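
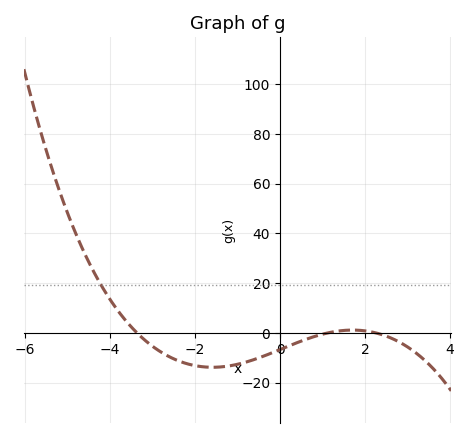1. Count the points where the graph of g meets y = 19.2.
1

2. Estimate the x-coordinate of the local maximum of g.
1.71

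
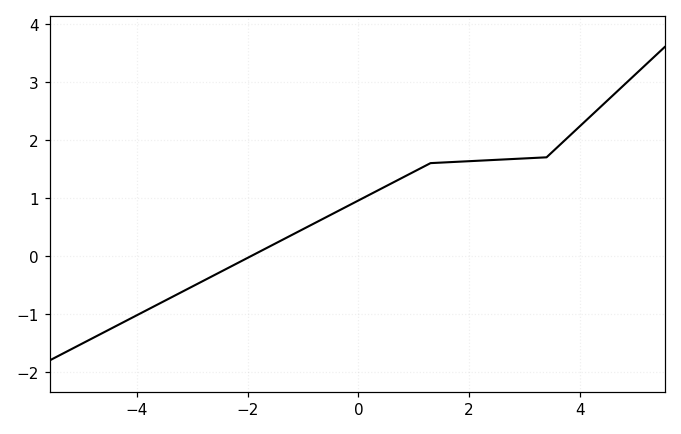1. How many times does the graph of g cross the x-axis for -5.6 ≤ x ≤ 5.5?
1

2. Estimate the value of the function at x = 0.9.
1.4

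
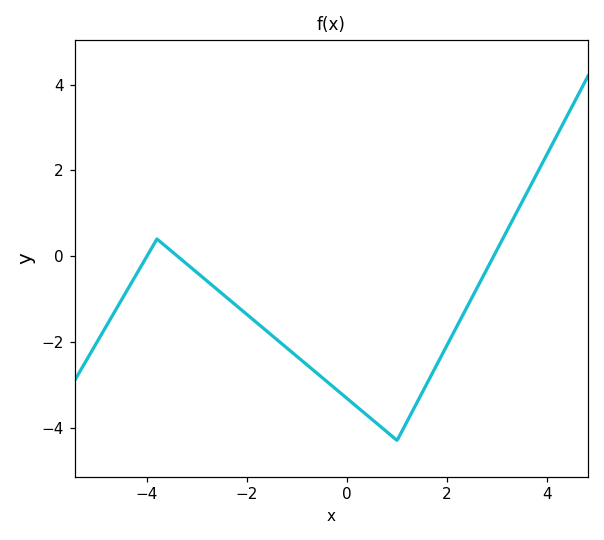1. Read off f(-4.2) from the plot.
-0.403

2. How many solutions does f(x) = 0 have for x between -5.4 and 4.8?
3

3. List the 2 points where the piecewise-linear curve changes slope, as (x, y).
(-3.8, 0.4); (1, -4.3)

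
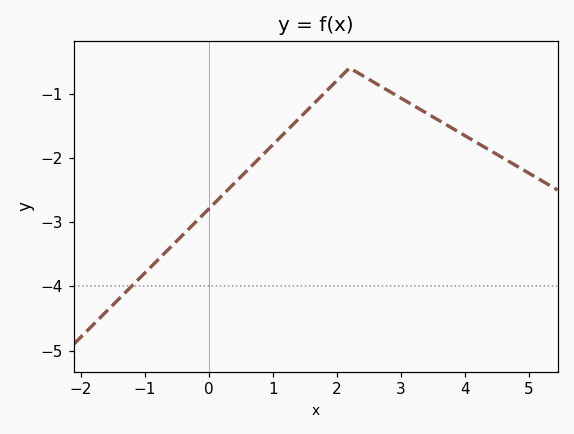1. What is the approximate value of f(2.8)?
-0.951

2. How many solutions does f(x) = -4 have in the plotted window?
1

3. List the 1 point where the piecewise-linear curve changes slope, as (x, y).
(2.2, -0.6)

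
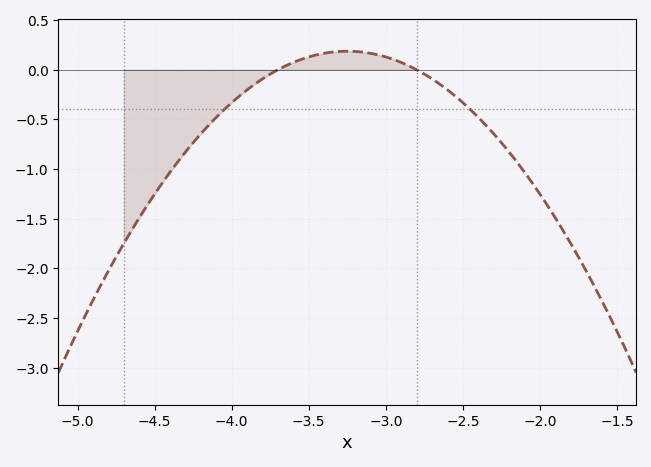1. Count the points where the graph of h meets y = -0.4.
2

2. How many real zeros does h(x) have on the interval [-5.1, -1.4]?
2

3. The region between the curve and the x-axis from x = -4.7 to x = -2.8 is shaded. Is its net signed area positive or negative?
negative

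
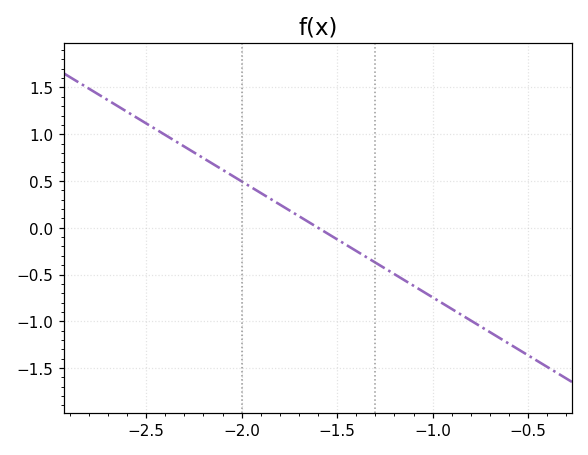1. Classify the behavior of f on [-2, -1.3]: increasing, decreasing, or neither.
decreasing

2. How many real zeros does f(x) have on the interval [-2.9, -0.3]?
1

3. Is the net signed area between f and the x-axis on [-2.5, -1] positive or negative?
positive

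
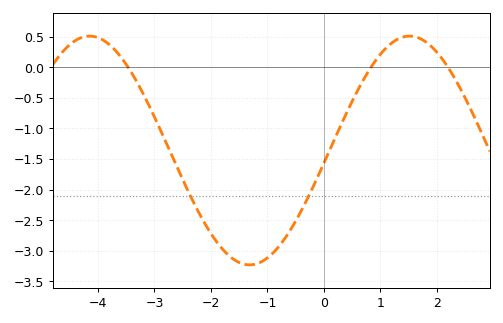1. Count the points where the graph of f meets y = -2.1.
2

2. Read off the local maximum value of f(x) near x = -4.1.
0.5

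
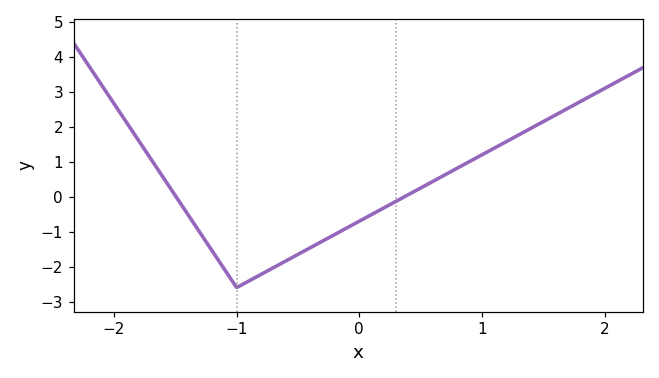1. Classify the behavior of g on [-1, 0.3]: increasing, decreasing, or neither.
increasing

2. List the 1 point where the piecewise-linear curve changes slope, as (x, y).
(-1, -2.6)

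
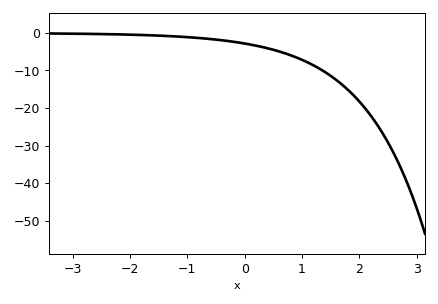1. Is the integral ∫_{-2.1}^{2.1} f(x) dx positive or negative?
negative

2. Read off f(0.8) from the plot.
-5.96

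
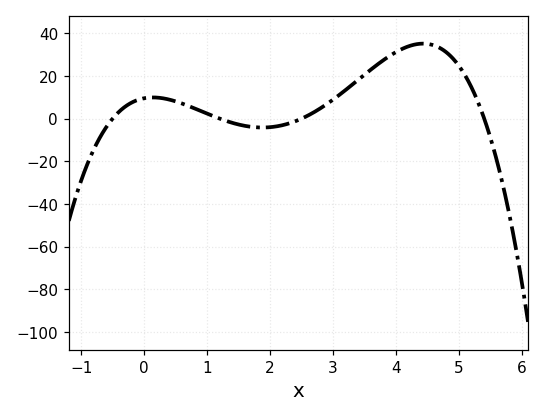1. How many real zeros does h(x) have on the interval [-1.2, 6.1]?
4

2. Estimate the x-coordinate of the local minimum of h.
1.88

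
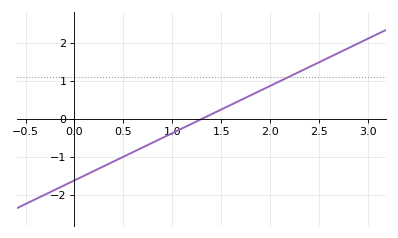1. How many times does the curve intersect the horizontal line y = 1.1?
1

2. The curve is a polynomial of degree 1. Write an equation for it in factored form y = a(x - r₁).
y = 1.25(x - 1.3)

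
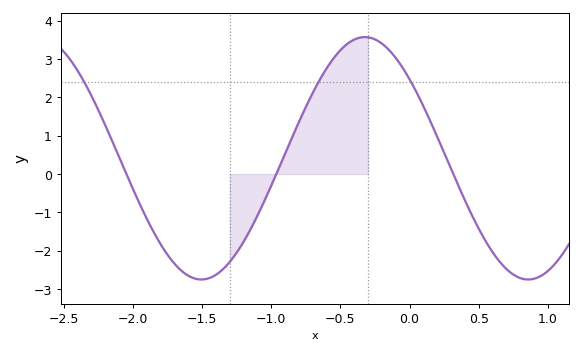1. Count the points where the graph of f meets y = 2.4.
3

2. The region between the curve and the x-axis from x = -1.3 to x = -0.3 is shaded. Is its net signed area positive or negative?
positive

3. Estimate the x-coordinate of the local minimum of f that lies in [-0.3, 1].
0.858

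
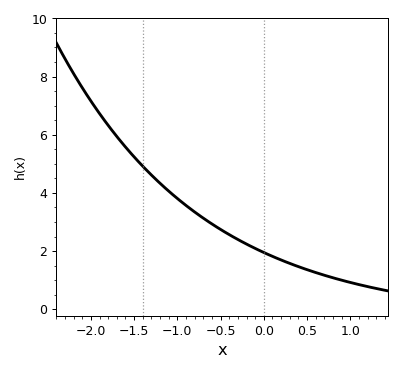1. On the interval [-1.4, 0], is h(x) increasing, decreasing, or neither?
decreasing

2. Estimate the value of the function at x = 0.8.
1.08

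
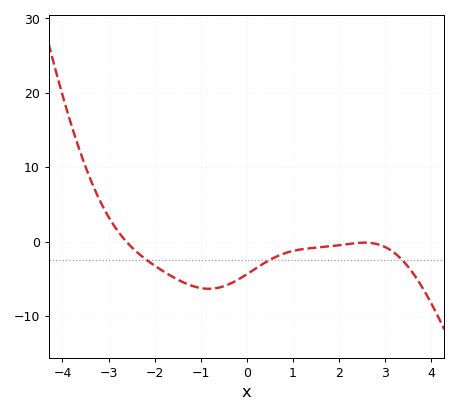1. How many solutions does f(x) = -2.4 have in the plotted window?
3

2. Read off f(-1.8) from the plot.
-4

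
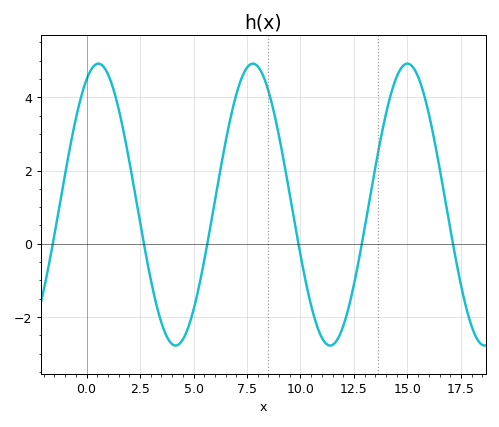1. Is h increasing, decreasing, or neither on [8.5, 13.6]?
neither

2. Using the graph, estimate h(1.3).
4.13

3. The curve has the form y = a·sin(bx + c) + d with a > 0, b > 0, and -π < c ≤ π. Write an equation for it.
y = 3.85sin(0.87x + 1.09) + 1.07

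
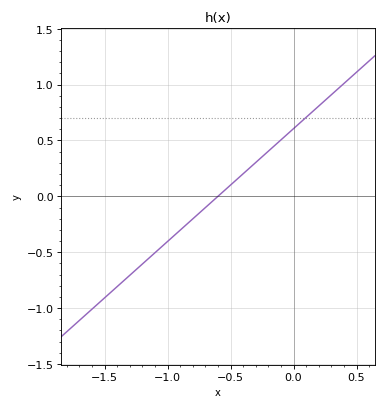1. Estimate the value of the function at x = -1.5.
-0.9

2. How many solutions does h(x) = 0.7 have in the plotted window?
1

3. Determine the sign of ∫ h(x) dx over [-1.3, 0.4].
positive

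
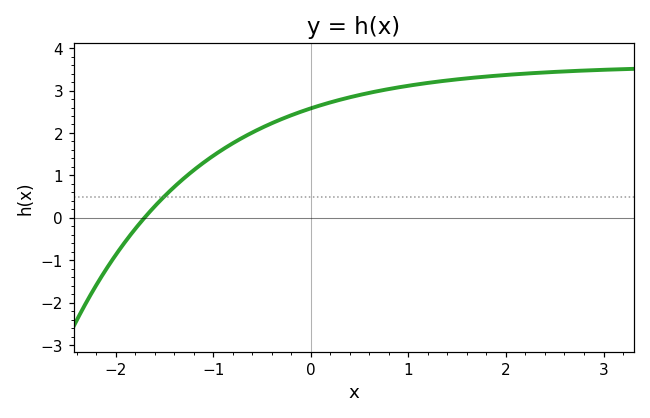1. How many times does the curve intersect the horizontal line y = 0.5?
1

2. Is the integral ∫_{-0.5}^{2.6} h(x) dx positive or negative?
positive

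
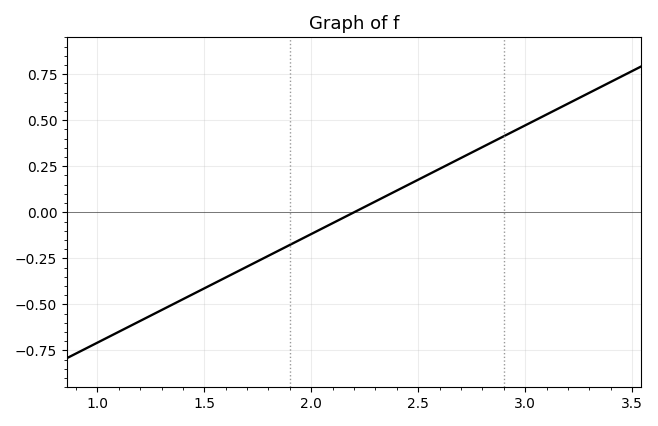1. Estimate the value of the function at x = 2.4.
0.118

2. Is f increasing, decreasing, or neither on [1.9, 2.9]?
increasing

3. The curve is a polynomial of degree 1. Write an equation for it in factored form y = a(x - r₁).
y = 0.59(x - 2.2)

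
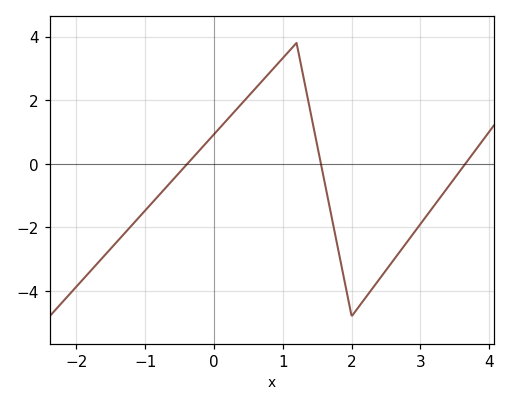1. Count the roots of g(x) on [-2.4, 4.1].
3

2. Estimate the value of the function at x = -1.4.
-2.4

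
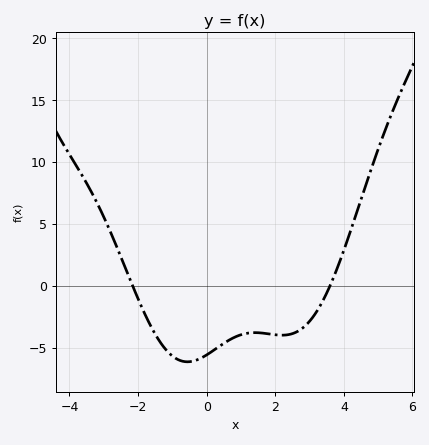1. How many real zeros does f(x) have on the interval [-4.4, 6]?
2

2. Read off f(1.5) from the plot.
-4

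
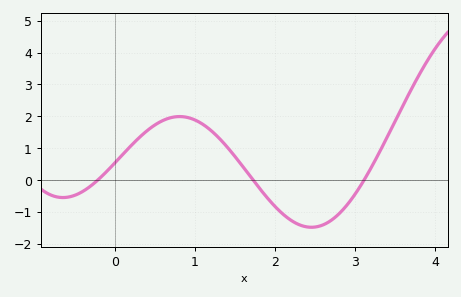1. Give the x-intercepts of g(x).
-0.216, 1.73, 3.11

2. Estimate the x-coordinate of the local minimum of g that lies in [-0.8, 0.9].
-0.65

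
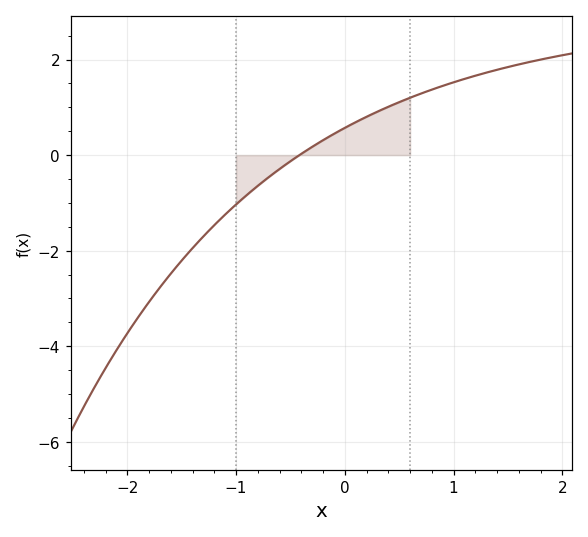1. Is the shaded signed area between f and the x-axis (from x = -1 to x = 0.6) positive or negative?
positive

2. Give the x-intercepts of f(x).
-0.4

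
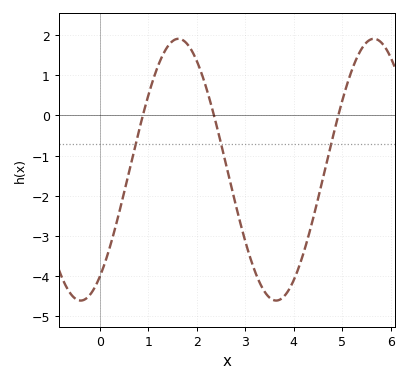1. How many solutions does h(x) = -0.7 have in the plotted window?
3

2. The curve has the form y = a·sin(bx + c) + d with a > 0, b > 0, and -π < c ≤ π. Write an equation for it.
y = 3.26sin(1.56x - 0.96) - 1.35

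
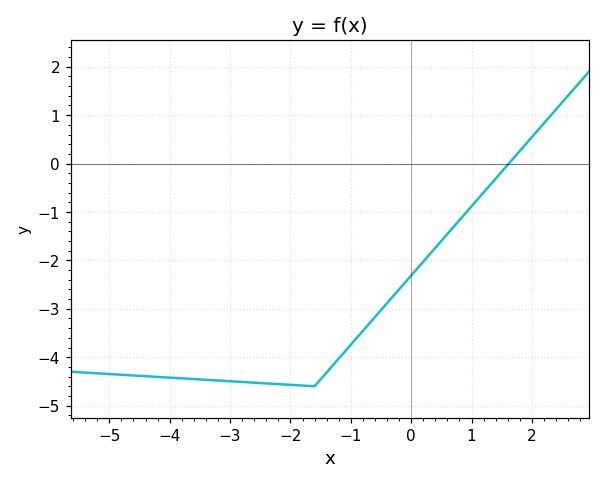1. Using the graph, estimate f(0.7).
-1.31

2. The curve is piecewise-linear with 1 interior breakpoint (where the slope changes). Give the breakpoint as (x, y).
(-1.6, -4.6)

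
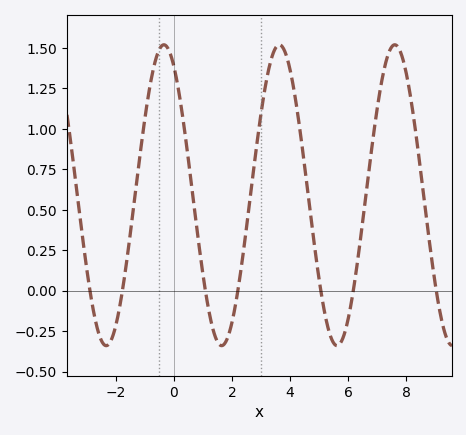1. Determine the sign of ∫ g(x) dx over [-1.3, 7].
positive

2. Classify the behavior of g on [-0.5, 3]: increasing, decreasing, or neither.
neither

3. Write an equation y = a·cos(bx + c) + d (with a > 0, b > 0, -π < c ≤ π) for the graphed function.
y = 0.93cos(1.58x + 0.542) + 0.59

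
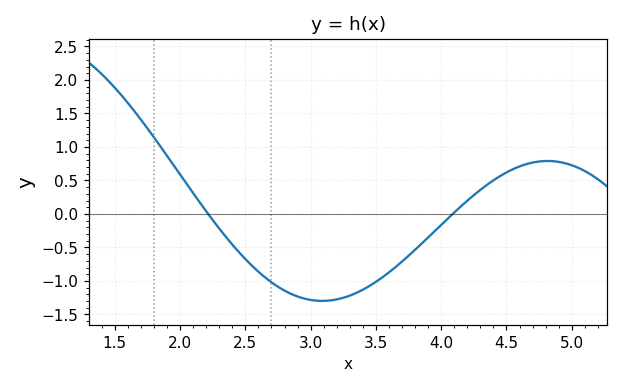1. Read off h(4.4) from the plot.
0.501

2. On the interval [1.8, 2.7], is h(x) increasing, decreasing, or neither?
decreasing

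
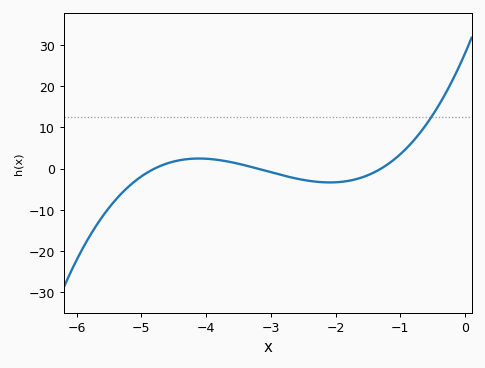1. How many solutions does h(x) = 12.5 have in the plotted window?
1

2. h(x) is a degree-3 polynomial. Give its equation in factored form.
y = 1.4(x + 4.8)(x + 3.2)(x + 1.3)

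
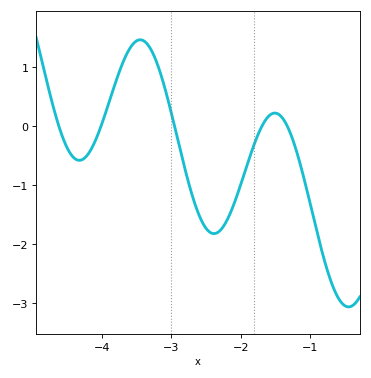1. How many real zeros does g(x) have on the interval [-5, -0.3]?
5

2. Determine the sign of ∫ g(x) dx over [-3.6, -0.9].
negative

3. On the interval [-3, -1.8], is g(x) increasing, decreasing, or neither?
neither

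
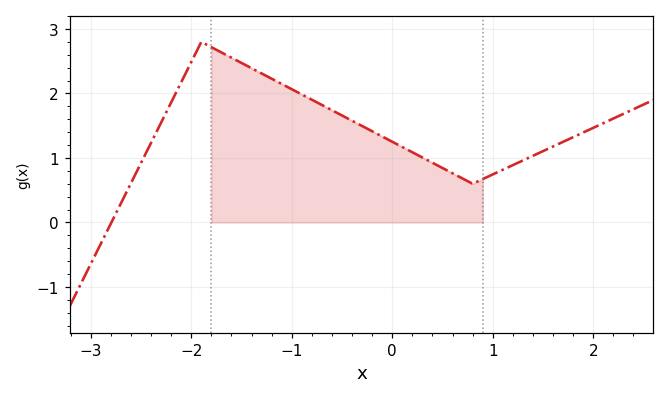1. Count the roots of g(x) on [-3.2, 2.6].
1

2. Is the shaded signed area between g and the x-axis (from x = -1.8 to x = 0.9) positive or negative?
positive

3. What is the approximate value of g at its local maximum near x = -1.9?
2.8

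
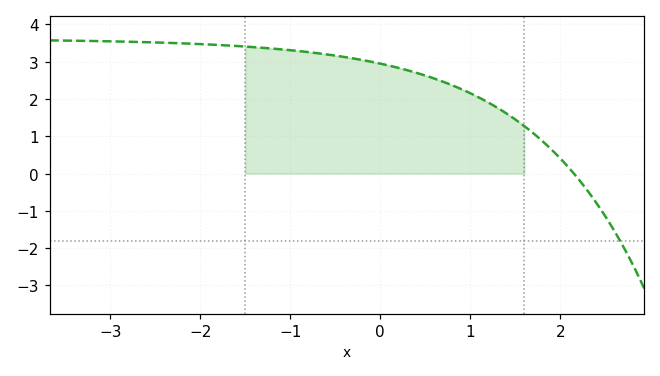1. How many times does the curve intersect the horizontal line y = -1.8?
1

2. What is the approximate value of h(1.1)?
2.04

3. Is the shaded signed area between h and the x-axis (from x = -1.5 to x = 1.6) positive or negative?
positive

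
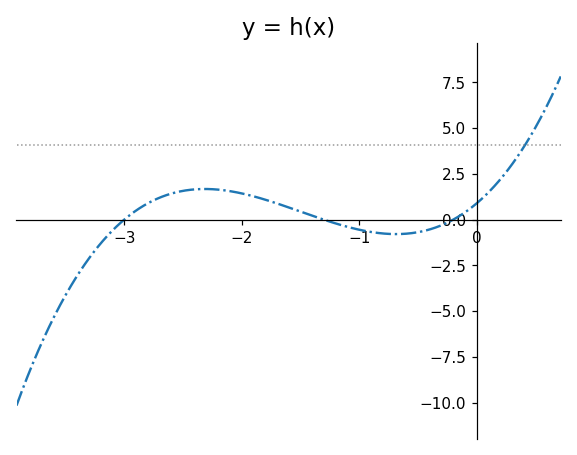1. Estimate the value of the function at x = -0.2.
0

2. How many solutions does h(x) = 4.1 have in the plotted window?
1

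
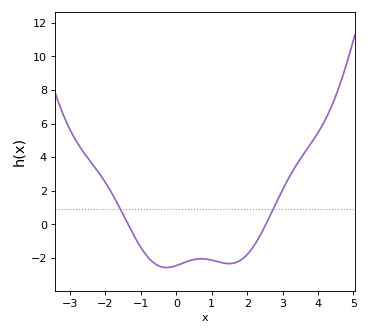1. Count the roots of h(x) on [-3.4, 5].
2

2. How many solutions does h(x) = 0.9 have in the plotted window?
2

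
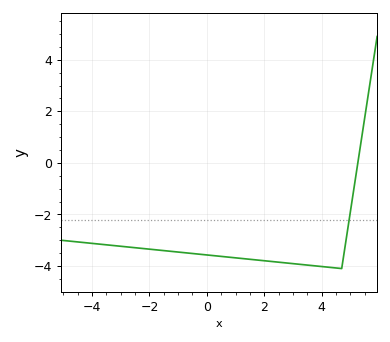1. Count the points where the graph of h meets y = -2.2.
1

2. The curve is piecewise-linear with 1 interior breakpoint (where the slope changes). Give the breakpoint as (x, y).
(4.7, -4.1)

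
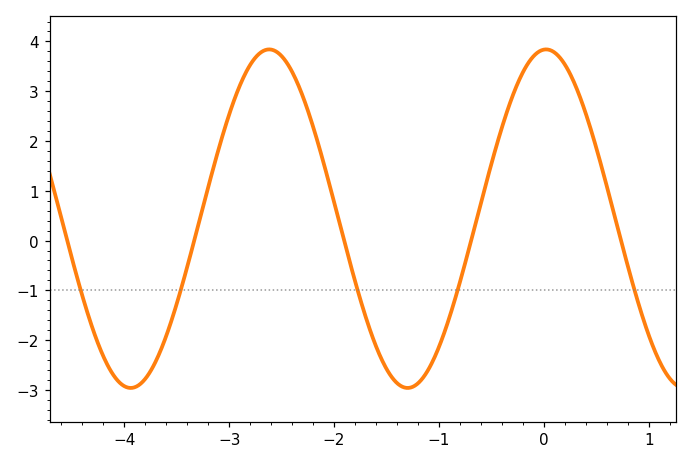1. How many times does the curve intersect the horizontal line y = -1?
5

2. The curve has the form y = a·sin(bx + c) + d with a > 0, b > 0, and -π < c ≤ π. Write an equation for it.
y = 3.4sin(2.4x + 1.5) + 0.44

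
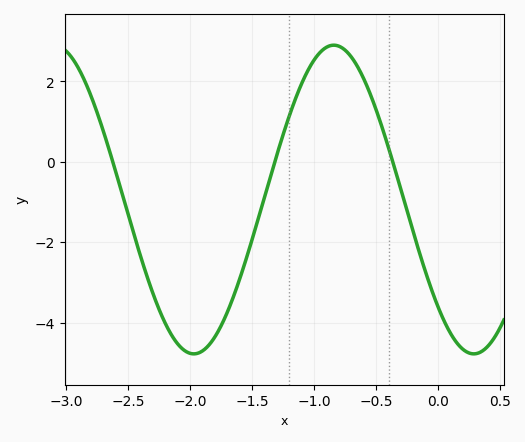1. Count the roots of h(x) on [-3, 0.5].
3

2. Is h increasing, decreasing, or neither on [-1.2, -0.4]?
neither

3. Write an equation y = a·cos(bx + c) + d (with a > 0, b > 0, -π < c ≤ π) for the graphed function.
y = 3.84cos(2.78x + 2.34) - 0.94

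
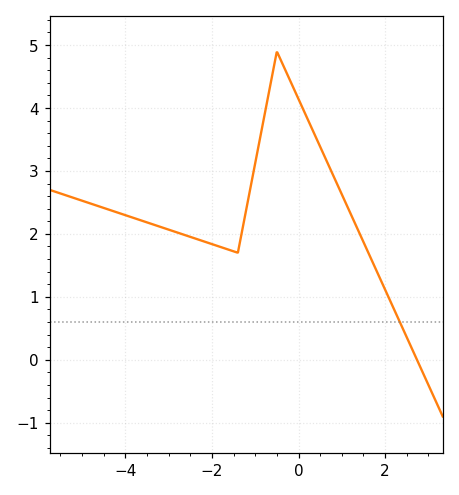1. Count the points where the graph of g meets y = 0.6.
1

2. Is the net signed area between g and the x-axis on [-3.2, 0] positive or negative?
positive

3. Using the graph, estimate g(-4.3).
2.4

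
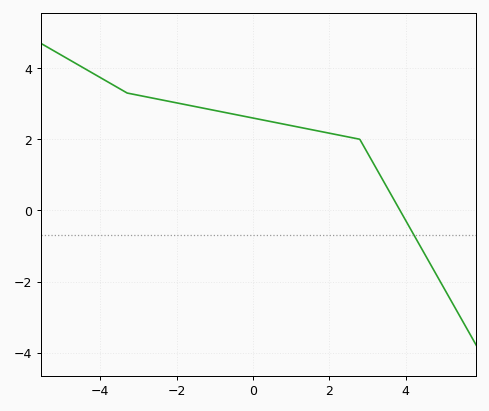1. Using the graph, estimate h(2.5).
2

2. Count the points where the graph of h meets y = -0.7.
1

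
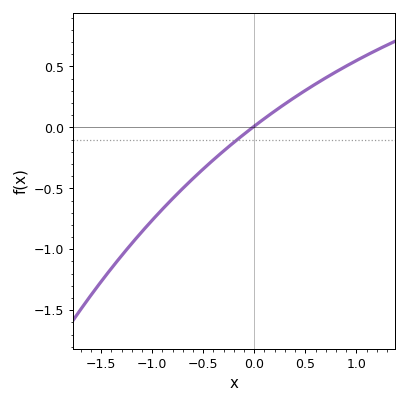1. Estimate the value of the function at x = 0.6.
0.35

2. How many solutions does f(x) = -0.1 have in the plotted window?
1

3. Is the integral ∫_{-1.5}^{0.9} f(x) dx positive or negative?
negative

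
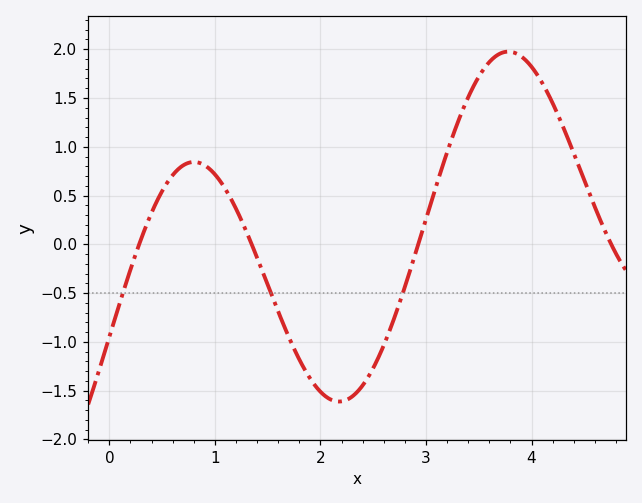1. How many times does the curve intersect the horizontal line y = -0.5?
3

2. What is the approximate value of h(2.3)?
-1.56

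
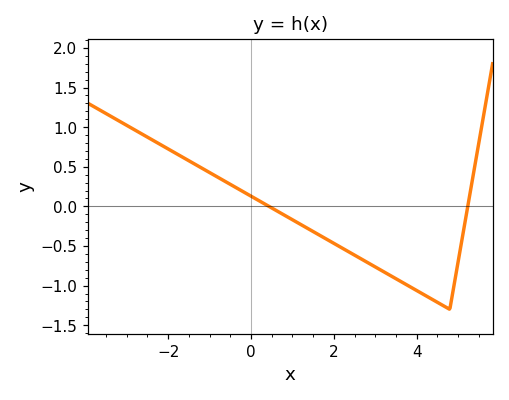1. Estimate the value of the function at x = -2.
0.7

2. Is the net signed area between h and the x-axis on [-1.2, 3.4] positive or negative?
negative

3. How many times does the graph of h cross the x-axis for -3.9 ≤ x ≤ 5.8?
2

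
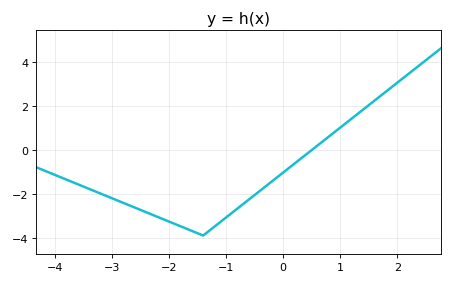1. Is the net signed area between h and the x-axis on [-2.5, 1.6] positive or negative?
negative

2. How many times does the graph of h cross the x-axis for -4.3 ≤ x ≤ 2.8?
1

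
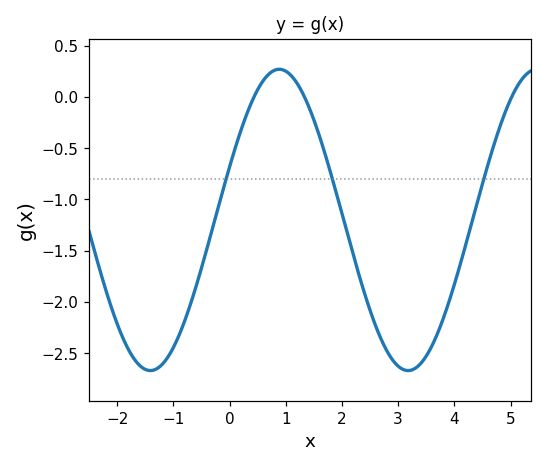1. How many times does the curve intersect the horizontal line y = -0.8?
3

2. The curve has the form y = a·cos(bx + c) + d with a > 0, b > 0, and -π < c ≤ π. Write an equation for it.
y = 1.47cos(1.37x - 1.21) - 1.2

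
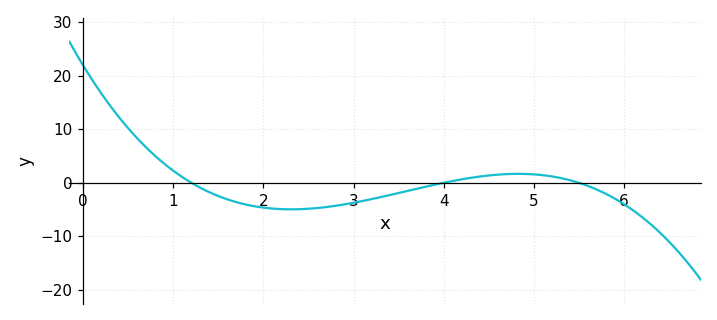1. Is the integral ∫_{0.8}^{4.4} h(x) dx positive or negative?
negative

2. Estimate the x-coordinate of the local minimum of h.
2.31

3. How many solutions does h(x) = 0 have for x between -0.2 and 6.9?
3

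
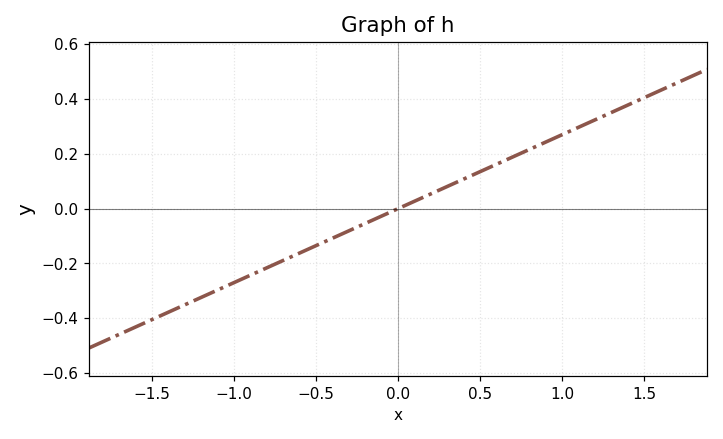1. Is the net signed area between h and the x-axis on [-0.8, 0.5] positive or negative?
negative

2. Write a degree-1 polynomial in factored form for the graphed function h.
y = 0.27(x - 0)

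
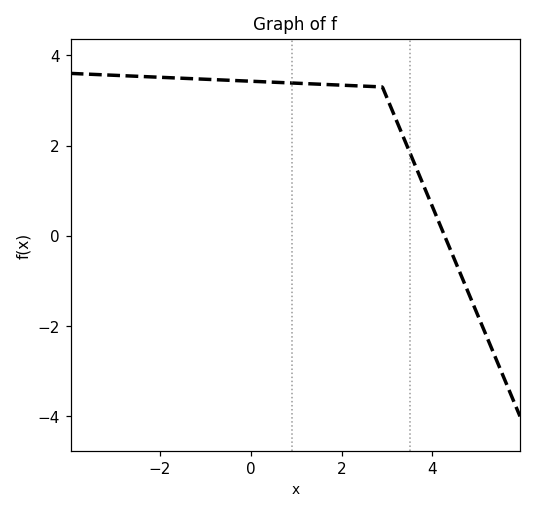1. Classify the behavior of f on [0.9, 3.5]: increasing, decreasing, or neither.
decreasing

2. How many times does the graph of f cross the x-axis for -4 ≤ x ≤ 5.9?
1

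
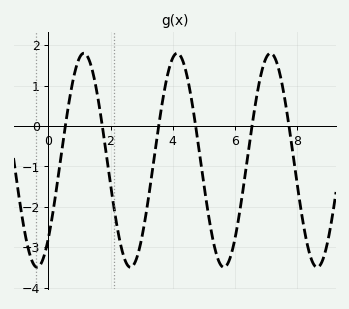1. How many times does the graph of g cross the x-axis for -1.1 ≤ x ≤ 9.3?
6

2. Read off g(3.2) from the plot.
-1.9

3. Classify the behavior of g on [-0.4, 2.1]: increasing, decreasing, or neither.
neither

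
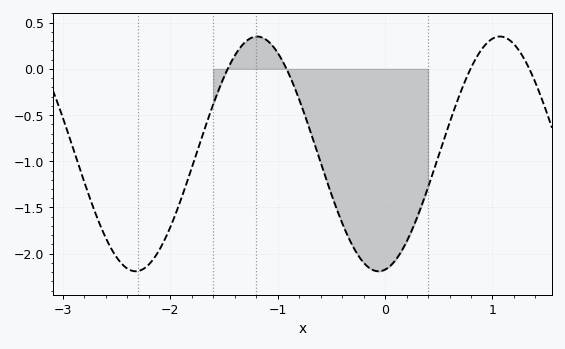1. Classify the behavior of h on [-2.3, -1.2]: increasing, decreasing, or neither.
increasing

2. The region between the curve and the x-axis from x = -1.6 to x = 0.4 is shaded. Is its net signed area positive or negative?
negative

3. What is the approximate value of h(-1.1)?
0.31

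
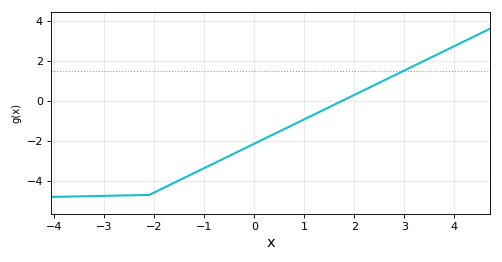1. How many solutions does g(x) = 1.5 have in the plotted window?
1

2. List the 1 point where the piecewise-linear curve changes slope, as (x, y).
(-2.1, -4.7)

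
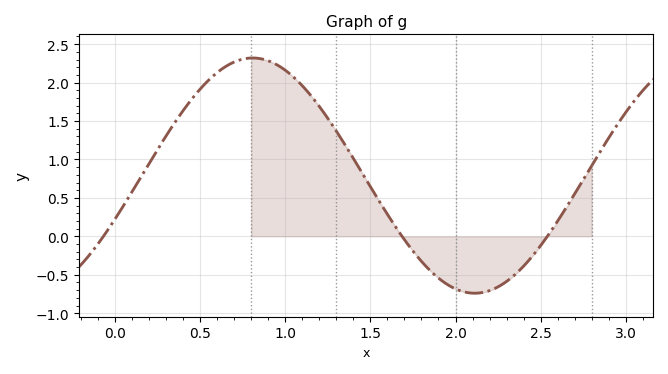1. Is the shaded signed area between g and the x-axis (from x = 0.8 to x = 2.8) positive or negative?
positive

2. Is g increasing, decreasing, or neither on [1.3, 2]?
decreasing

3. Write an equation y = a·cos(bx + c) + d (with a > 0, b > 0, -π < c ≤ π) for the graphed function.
y = 1.53cos(2.4x - 1.9) + 0.79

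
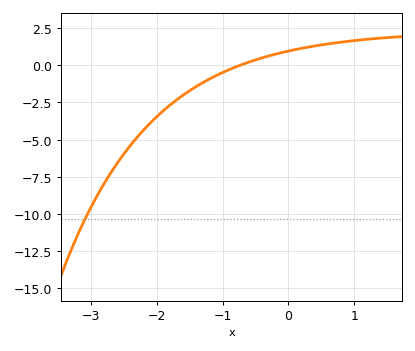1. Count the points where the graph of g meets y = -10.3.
1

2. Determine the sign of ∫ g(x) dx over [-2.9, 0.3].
negative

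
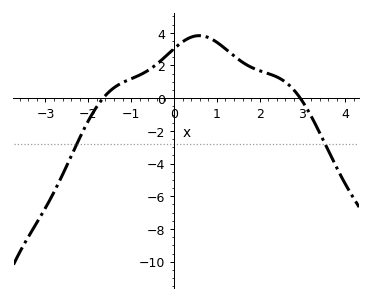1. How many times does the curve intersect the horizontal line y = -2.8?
2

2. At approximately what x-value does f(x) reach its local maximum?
0.591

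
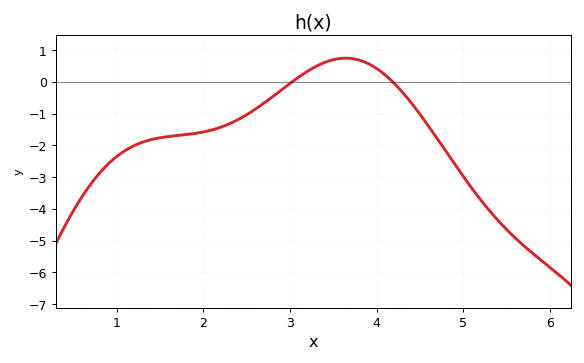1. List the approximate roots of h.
3, 4.2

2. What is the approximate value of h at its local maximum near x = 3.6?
0.7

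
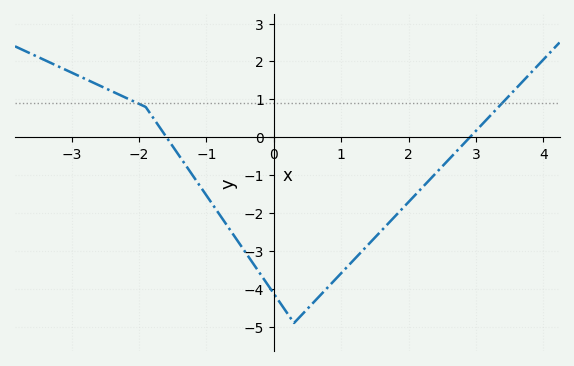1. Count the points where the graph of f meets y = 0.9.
2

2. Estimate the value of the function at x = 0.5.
-4.52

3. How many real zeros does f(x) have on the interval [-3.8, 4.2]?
2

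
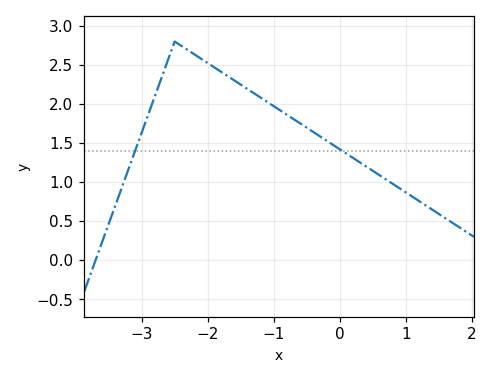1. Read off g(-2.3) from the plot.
2.7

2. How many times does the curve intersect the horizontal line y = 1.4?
2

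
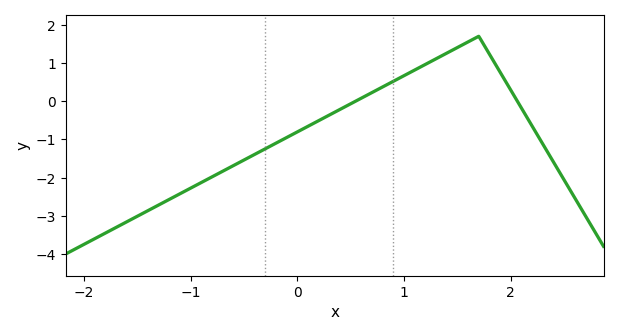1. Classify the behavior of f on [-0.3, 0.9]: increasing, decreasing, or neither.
increasing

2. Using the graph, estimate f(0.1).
-0.658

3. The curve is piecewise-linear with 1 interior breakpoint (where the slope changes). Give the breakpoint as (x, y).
(1.7, 1.7)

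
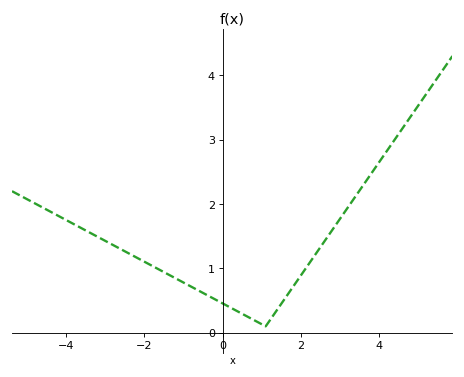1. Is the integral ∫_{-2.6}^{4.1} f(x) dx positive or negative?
positive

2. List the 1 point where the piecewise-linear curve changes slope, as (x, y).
(1.1, 0.1)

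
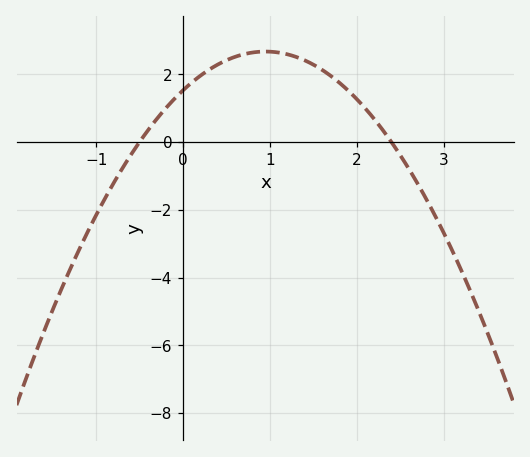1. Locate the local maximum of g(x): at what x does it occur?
0.95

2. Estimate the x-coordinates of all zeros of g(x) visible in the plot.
-0.5, 2.4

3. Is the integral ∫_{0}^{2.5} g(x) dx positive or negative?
positive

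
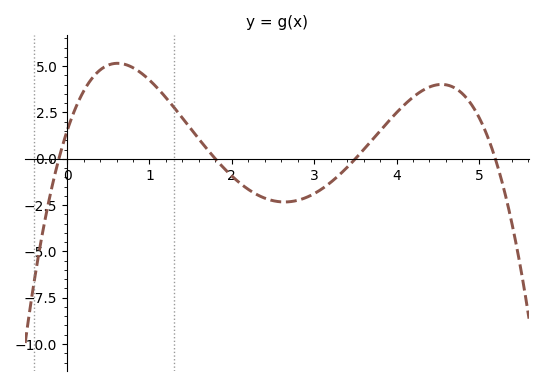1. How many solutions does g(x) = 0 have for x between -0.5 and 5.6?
4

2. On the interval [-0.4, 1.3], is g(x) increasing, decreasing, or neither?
neither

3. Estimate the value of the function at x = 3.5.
0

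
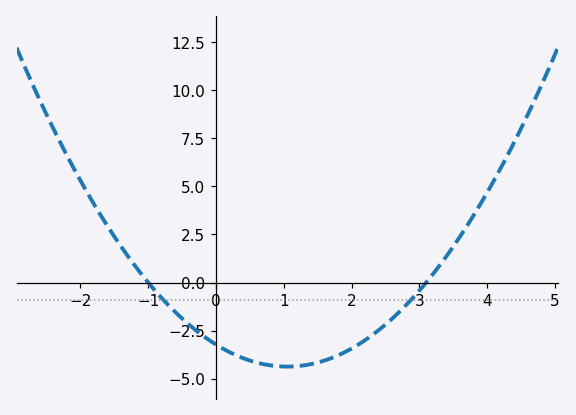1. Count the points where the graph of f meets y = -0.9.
2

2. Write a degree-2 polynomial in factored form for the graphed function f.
y = 1.04(x + 1)(x - 3.1)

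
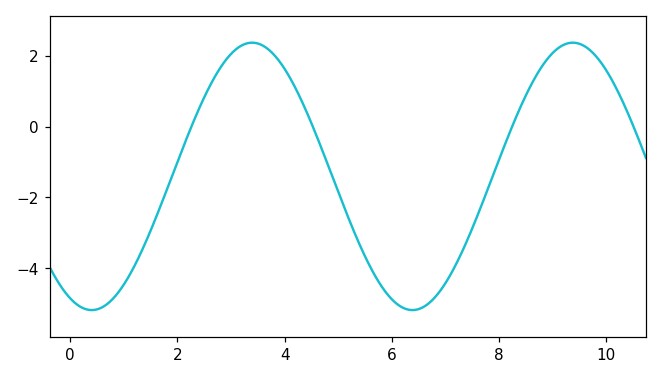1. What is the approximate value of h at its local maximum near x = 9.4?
2.4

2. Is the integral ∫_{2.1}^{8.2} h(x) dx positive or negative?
negative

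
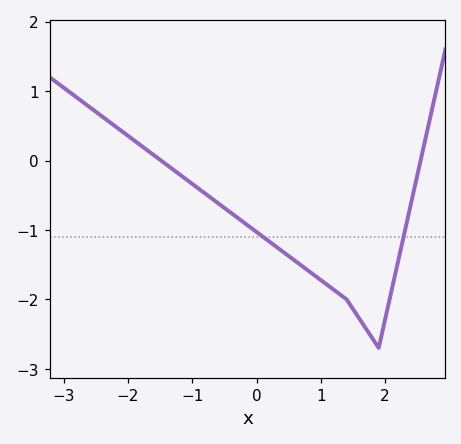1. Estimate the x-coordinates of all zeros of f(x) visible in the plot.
-1.49, 2.55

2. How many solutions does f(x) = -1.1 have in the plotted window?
2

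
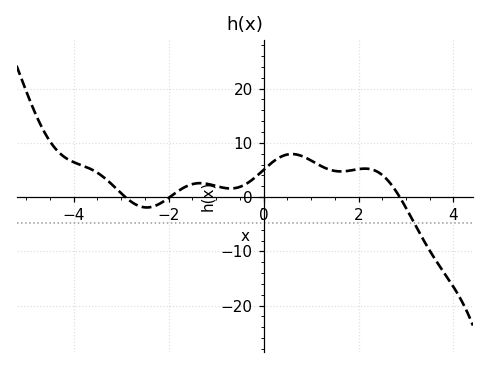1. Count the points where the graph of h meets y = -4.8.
1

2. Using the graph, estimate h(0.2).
6.53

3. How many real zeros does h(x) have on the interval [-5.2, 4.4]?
3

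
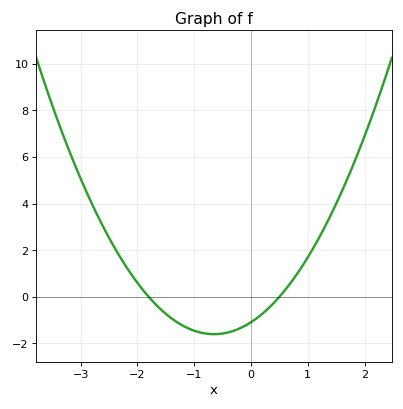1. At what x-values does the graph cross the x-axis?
-1.8, 0.5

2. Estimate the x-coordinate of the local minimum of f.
-0.65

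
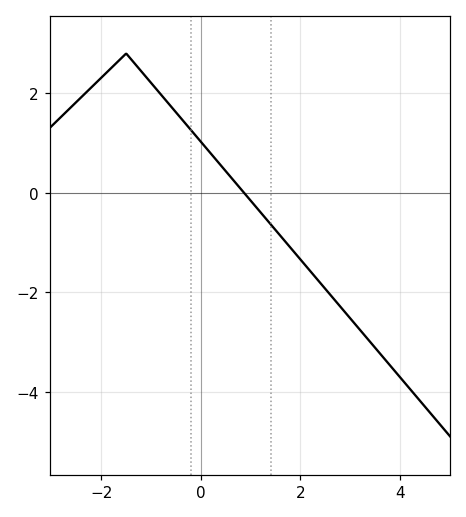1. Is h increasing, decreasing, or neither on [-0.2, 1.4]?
decreasing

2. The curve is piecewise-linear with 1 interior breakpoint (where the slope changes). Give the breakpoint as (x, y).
(-1.5, 2.8)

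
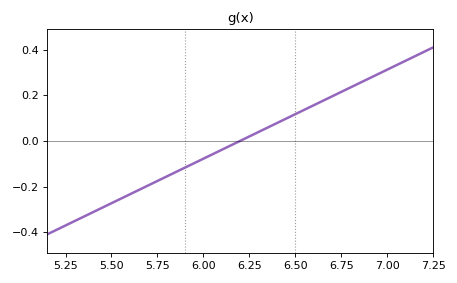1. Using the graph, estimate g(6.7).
0.2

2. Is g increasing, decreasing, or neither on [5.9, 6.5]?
increasing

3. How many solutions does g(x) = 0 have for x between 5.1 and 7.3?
1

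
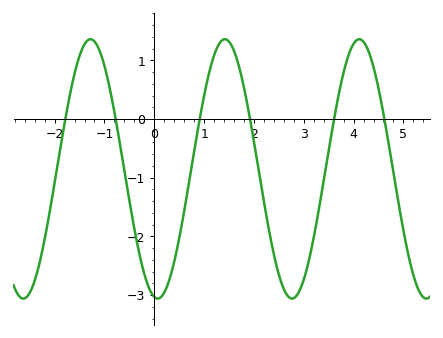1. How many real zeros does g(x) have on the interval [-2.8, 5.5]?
6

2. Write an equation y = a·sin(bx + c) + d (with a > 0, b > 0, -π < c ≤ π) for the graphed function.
y = 2.21sin(2.33x - 1.73) - 0.85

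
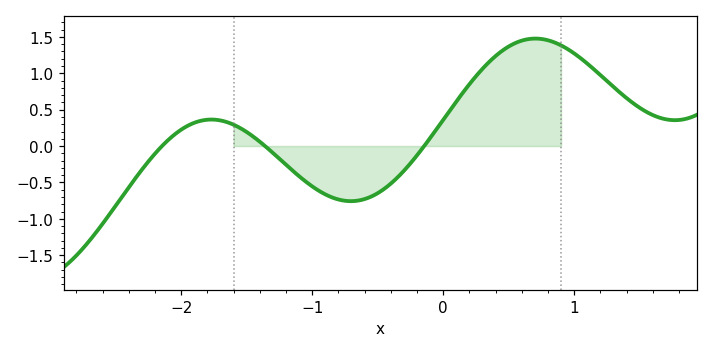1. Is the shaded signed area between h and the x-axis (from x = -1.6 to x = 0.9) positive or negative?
positive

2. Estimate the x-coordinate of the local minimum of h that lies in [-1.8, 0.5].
-0.703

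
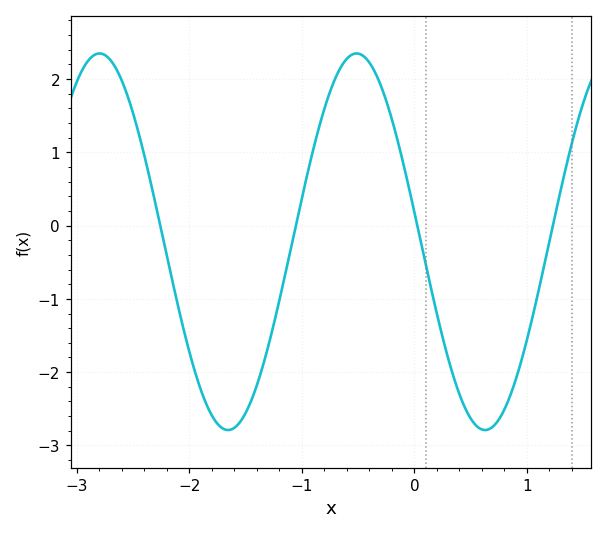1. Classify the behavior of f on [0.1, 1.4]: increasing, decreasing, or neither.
neither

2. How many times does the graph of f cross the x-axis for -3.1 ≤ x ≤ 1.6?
4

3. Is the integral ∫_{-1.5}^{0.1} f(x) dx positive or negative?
positive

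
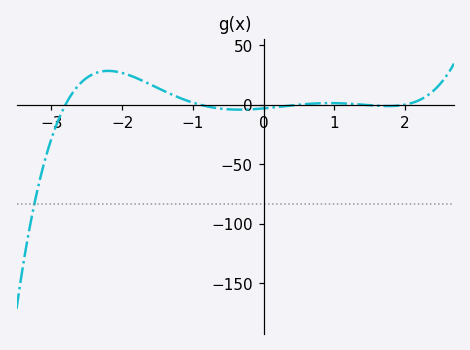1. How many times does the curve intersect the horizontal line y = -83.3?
1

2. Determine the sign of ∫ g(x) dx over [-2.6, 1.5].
positive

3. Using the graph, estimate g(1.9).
-0.82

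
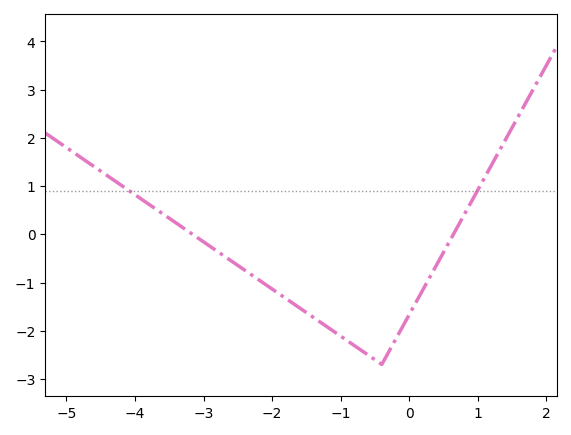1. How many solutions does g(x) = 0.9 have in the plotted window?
2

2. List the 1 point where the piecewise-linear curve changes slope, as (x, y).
(-0.4, -2.7)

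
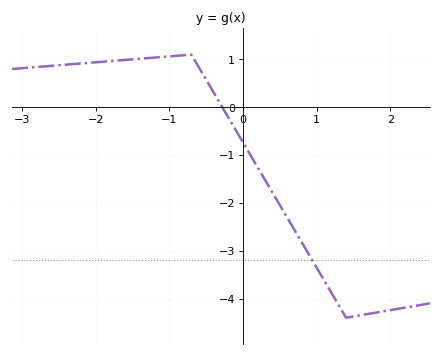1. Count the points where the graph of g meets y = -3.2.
1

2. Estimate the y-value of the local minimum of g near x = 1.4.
-4.4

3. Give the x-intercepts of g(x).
-0.3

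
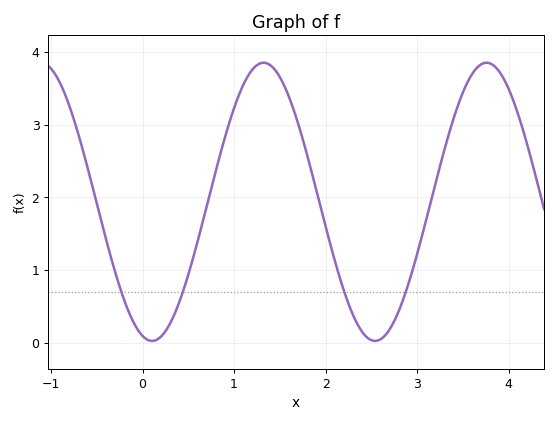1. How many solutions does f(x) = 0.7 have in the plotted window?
4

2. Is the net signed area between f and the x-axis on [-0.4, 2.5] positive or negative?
positive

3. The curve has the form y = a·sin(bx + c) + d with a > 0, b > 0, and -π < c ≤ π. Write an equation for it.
y = 1.91sin(2.6x - 1.8) + 1.94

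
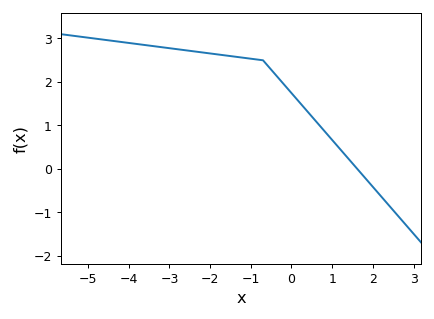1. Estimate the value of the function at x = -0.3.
2.1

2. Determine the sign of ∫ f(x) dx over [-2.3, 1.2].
positive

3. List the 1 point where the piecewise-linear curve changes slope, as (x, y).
(-0.7, 2.5)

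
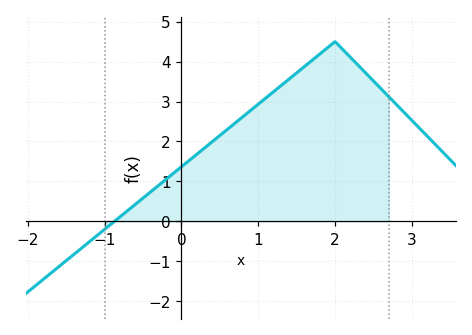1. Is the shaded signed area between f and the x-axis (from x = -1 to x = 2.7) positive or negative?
positive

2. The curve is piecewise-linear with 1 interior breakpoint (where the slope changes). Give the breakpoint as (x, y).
(2, 4.5)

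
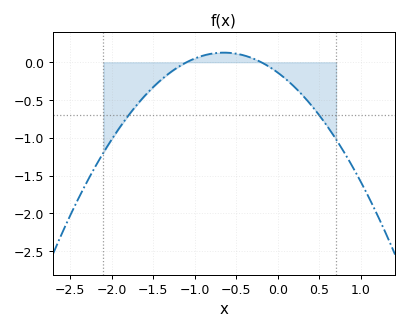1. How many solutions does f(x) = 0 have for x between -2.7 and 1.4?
2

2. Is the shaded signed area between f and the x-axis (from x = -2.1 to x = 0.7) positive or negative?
negative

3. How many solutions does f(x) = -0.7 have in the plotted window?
2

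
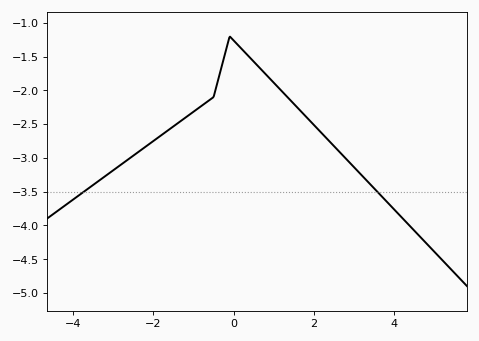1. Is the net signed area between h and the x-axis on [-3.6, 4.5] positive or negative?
negative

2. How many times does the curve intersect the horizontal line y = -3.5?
2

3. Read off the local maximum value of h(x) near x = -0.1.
-1.2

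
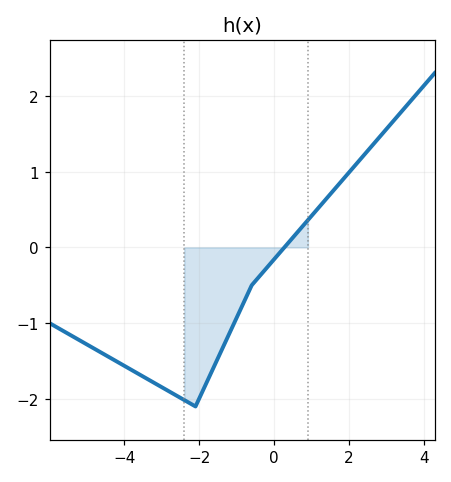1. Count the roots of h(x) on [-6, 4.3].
1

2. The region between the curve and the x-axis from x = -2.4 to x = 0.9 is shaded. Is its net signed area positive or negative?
negative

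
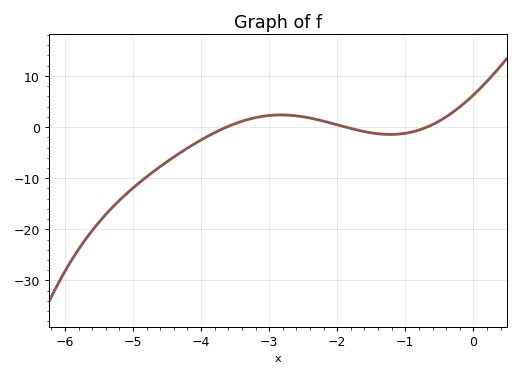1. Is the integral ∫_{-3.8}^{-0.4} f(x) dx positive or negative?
positive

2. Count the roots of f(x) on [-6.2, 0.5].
3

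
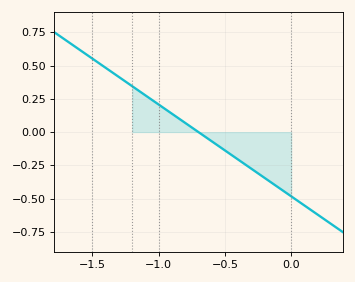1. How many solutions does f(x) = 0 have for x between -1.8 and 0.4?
1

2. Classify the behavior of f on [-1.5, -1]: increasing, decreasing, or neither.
decreasing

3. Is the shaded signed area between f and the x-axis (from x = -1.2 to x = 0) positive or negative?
negative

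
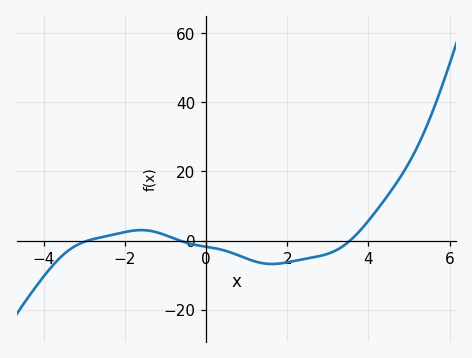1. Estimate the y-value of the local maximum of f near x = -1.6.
3.03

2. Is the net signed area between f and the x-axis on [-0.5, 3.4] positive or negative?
negative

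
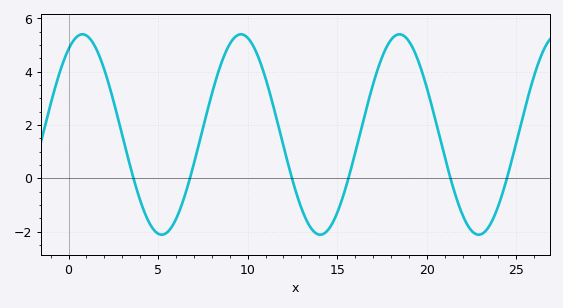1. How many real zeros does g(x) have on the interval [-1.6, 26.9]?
6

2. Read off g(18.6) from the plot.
5.4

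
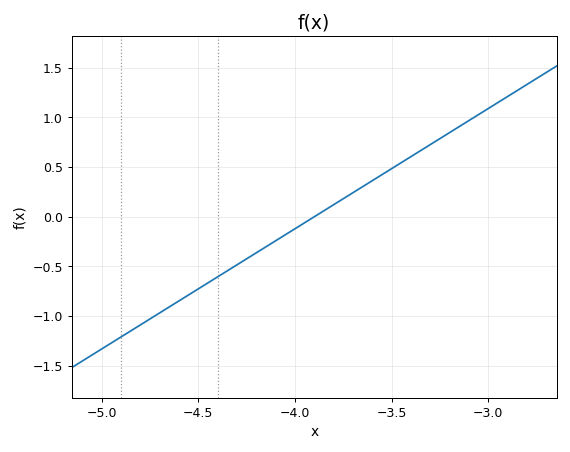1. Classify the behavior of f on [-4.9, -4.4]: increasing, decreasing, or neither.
increasing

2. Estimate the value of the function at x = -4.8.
-1.1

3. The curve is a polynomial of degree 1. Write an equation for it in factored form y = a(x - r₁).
y = 1.21(x + 3.9)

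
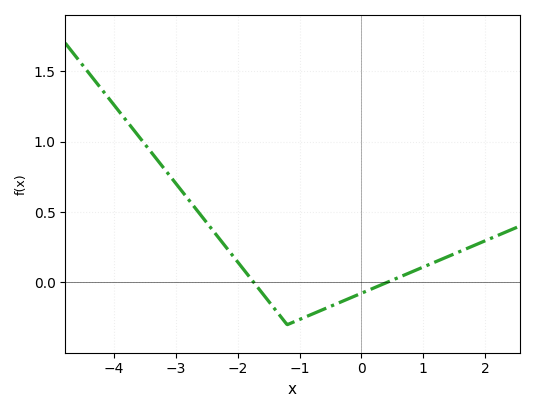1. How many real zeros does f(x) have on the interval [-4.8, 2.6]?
2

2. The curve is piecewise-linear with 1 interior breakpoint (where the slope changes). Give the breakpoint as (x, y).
(-1.2, -0.3)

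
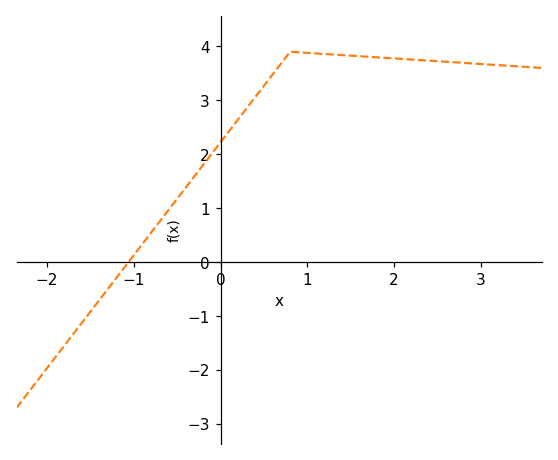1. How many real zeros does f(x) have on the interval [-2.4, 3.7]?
1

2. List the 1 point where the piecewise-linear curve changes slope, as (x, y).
(0.8, 3.9)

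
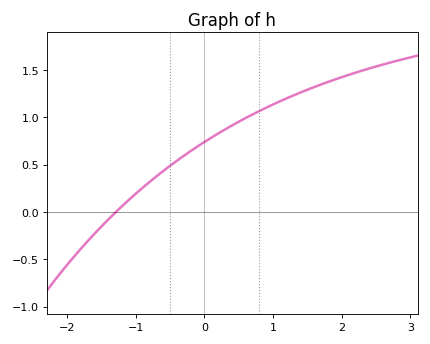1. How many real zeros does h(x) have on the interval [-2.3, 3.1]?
1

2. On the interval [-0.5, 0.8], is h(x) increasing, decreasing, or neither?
increasing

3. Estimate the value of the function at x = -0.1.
0.693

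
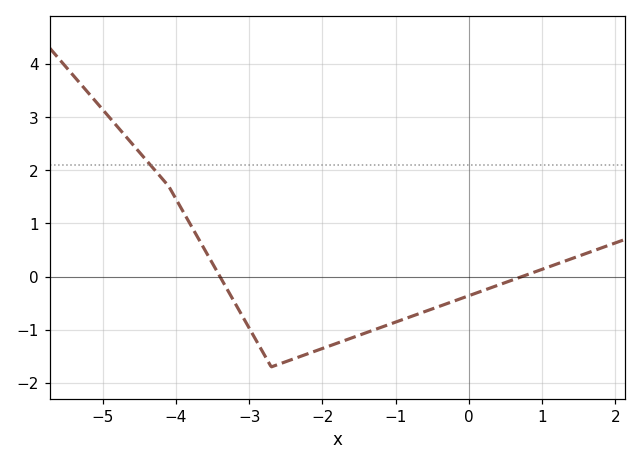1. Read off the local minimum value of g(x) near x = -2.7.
-1.7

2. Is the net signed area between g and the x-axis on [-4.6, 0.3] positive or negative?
negative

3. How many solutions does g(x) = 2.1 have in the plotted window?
1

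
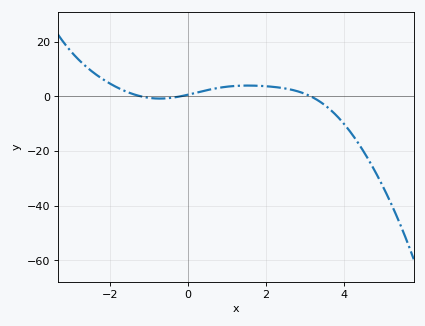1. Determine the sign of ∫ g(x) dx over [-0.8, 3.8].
positive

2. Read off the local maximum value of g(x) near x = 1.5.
3.89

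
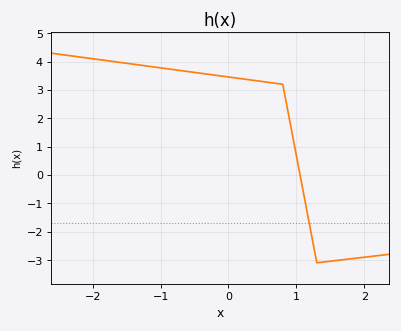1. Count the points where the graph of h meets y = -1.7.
1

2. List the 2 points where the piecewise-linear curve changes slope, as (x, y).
(0.8, 3.2); (1.3, -3.1)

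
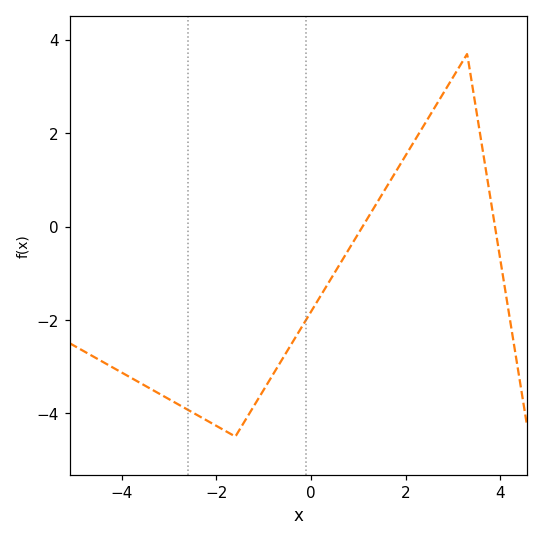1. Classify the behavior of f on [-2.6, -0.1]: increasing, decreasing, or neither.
neither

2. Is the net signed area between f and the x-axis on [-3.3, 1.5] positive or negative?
negative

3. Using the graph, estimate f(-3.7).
-3.3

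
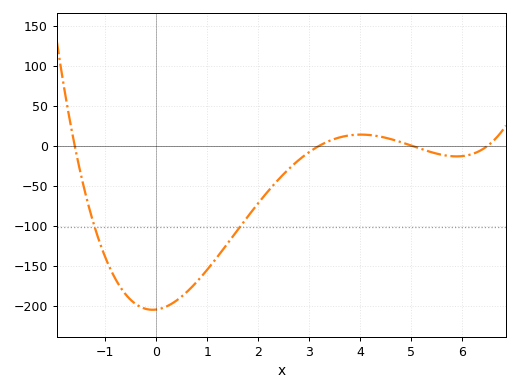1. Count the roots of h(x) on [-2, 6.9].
4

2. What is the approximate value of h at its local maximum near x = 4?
15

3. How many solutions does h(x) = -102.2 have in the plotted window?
2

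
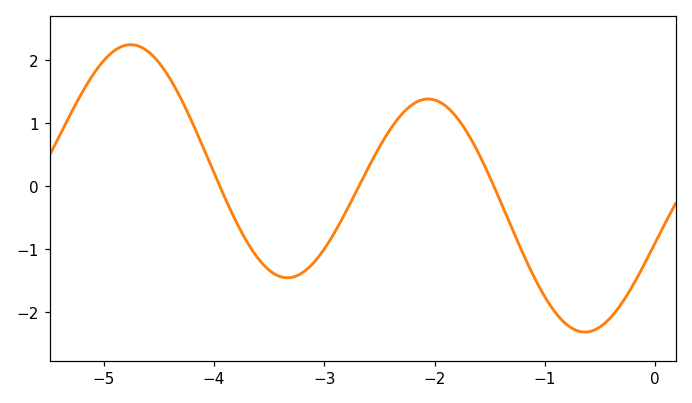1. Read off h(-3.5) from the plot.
-1.3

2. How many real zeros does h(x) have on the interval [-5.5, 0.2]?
3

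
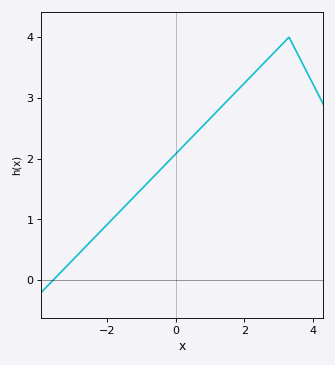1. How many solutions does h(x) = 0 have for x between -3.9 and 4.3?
1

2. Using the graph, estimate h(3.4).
3.9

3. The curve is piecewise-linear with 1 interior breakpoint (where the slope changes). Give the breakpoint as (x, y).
(3.3, 4)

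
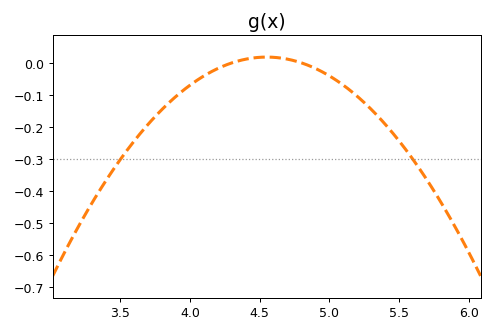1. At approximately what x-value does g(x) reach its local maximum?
4.55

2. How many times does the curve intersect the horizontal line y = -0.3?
2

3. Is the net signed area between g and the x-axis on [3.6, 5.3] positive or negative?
negative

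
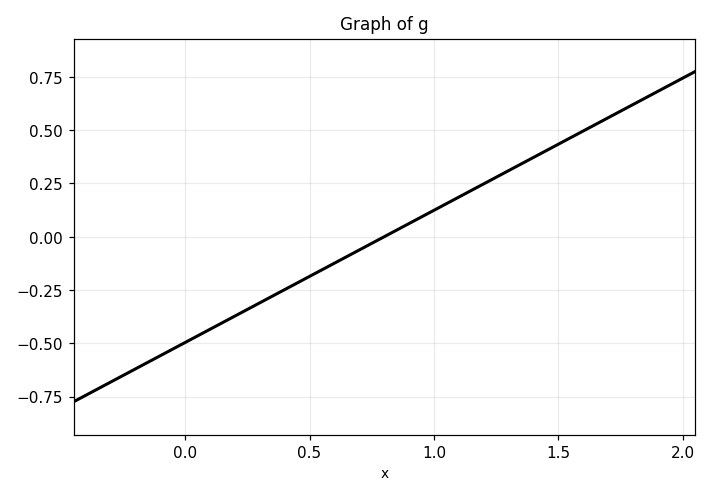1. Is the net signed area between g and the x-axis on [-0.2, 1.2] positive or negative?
negative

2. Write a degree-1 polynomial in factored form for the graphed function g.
y = 0.62(x - 0.8)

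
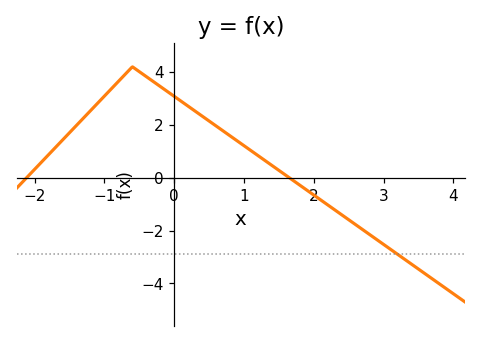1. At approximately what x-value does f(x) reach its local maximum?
-0.599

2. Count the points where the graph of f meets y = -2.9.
1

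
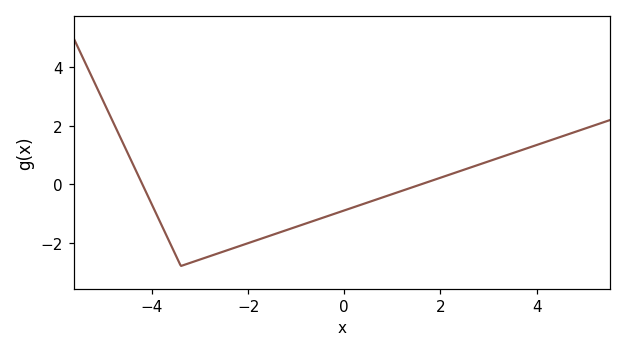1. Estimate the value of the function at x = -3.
-2.58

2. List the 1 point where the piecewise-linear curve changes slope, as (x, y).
(-3.4, -2.8)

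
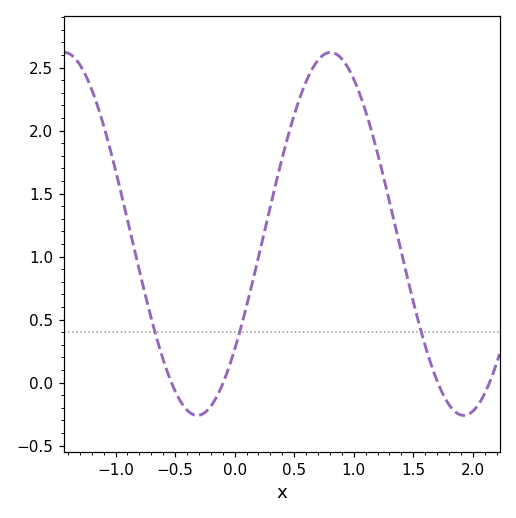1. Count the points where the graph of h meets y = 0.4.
3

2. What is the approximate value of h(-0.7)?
0.51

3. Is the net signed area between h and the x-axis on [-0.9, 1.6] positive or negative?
positive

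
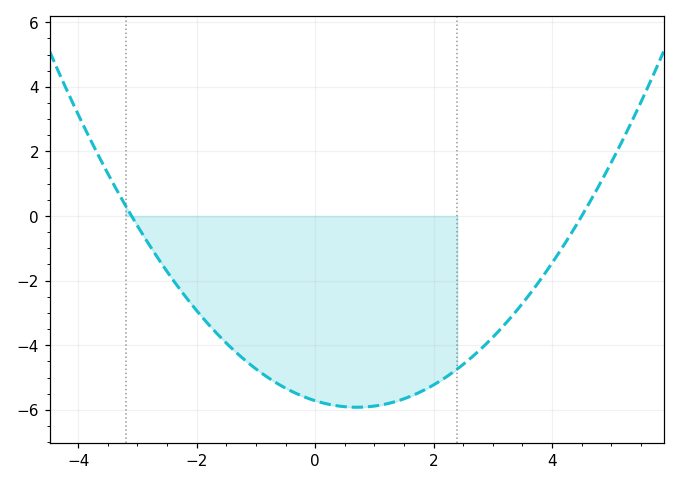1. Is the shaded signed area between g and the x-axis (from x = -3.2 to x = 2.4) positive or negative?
negative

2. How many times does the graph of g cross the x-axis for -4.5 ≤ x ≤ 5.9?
2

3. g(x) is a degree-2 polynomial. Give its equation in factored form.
y = 0.41(x + 3.1)(x - 4.5)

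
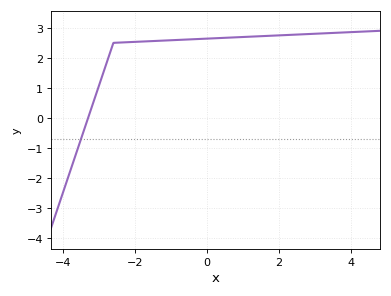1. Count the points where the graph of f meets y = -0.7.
1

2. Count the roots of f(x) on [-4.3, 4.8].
1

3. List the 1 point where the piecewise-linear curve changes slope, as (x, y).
(-2.6, 2.5)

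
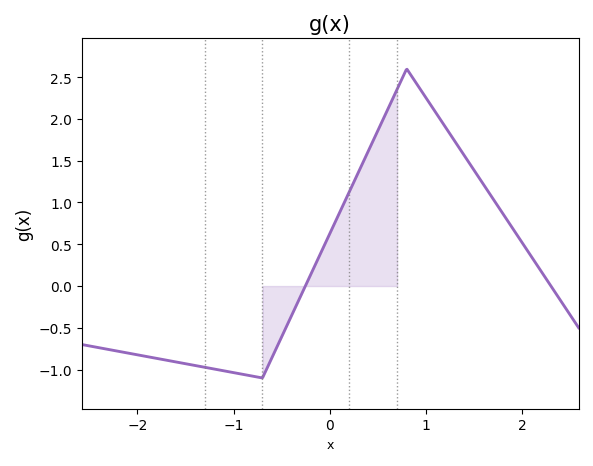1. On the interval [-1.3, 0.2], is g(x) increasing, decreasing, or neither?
neither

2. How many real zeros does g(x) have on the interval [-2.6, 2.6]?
2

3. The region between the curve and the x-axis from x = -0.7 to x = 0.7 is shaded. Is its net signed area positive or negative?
positive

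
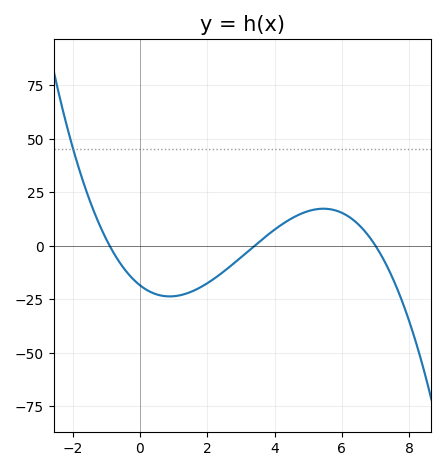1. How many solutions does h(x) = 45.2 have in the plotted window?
1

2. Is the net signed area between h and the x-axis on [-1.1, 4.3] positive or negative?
negative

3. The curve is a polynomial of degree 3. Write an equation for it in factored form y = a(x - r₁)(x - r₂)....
y = -0.86(x + 0.9)(x - 3.4)(x - 7)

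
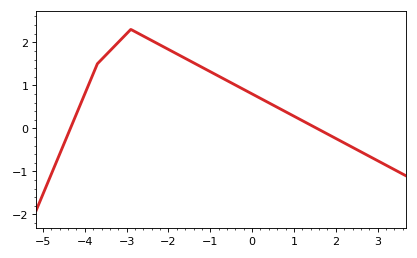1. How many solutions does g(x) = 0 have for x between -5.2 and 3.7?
2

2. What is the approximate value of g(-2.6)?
2.1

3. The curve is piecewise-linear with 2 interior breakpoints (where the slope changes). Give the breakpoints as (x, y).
(-3.7, 1.5); (-2.9, 2.3)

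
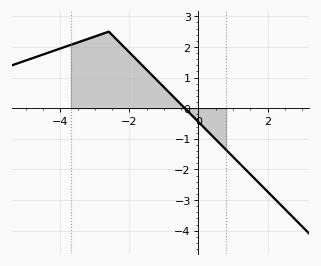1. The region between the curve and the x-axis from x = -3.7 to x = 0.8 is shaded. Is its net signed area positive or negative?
positive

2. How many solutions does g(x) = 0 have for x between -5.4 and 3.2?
1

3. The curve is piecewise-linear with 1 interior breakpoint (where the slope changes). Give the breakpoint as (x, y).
(-2.6, 2.5)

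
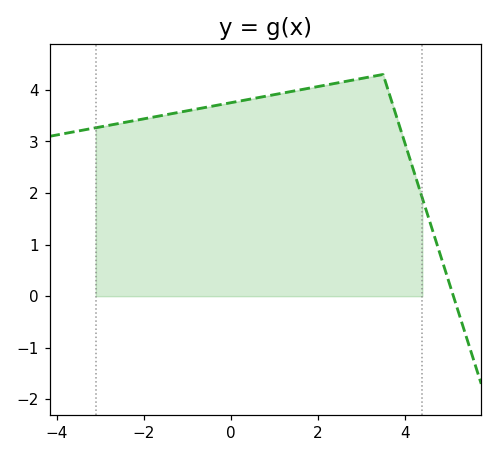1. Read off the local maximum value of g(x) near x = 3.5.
4.3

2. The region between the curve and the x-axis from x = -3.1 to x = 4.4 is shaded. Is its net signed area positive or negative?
positive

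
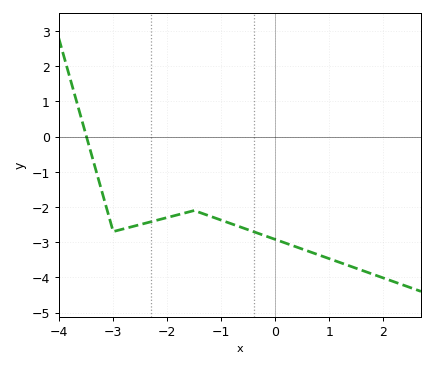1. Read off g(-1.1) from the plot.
-2.32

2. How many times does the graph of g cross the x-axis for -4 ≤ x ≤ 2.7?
1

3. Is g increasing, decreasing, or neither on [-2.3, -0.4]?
neither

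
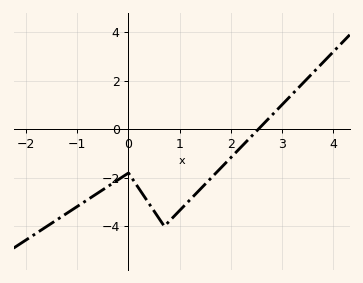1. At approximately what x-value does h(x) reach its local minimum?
0.7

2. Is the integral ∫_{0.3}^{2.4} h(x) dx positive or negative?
negative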